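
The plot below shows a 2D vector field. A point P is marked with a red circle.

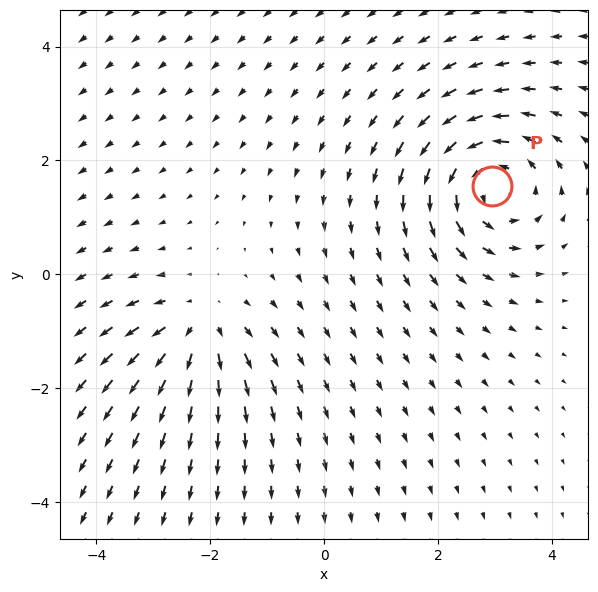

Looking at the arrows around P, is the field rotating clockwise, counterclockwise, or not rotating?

Near P at (2.9, 1.6) the arrows circulate counterclockwise. The curl (z-component) there is about +5; positive curl means counterclockwise rotation.

counterclockwise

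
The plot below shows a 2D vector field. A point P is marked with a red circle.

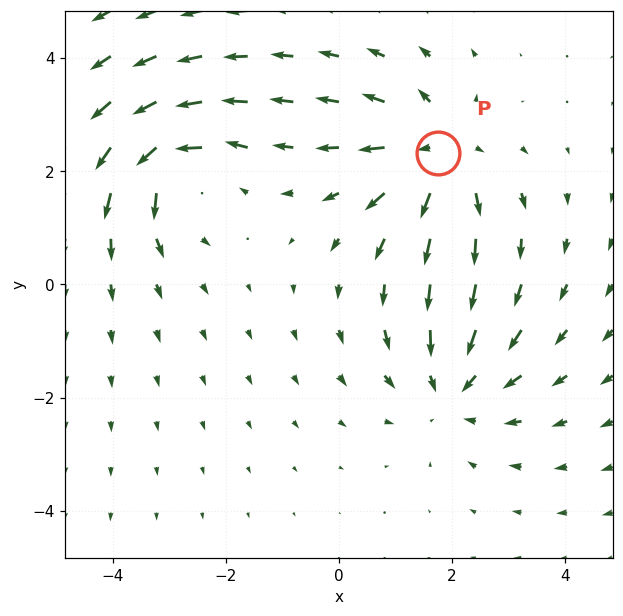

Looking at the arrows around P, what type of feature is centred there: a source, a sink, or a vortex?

At P (1.7, 2.3) the arrows spread outward. Divergence about +5, curl ≈0 — positive divergence with near-zero curl is a source.

source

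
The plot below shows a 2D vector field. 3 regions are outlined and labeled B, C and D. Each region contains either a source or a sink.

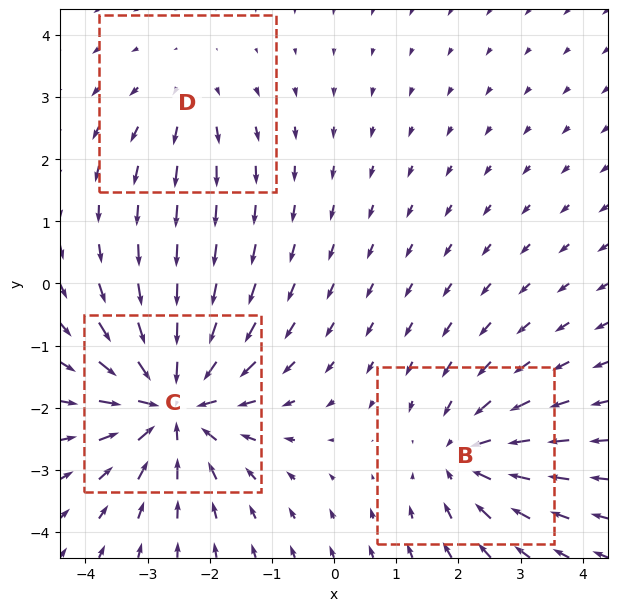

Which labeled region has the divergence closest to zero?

D

Divergence at each region's feature centre — B: about -3, C: about -5, D: about +2. Region D is closest to zero.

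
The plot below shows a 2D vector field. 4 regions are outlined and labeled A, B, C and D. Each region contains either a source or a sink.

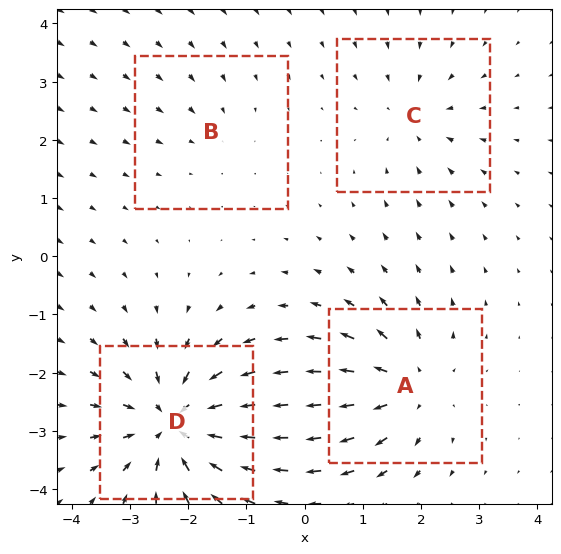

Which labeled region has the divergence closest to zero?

B

Divergence at each region's feature centre — A: about +5, B: about -2, C: about -3, D: about -7. Region B is closest to zero.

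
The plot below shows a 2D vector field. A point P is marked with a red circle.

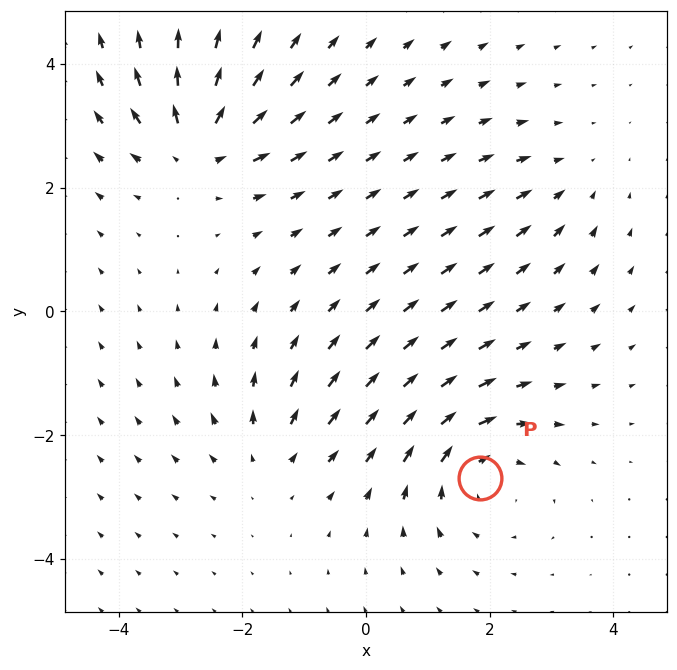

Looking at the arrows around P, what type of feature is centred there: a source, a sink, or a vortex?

vortex

At P (1.8, -2.7) the arrows circulate clockwise. Divergence ≈0, curl about -5 — near-zero divergence with nonzero curl is a vortex.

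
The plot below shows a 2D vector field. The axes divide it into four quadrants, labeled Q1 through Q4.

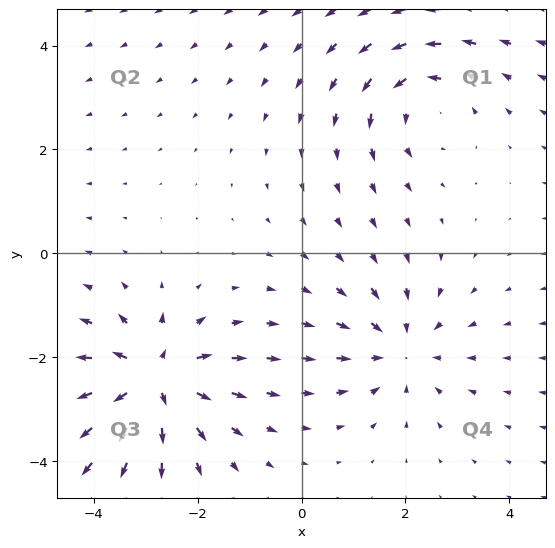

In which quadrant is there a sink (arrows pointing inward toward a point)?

The sink sits at approximately (1.9, -1.9), which lies in quadrant Q4. The divergence there is about -3, negative as expected for a sink.

Q4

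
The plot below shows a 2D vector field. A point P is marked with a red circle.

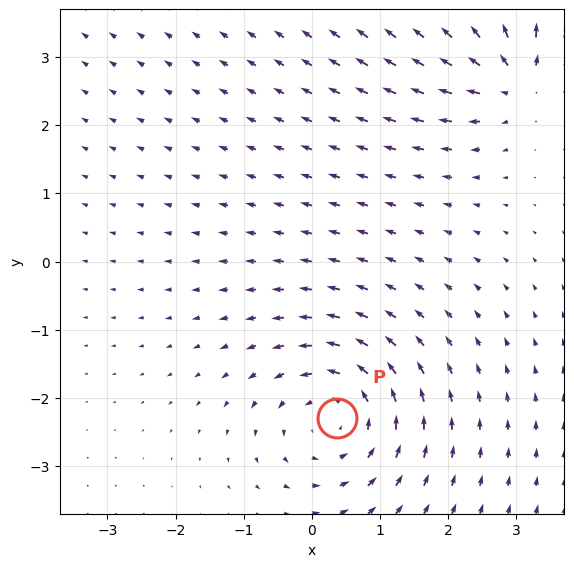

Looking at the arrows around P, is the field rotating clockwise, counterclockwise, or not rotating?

Near P at (0.4, -2.3) the arrows circulate counterclockwise. The curl (z-component) there is about +3; positive curl means counterclockwise rotation.

counterclockwise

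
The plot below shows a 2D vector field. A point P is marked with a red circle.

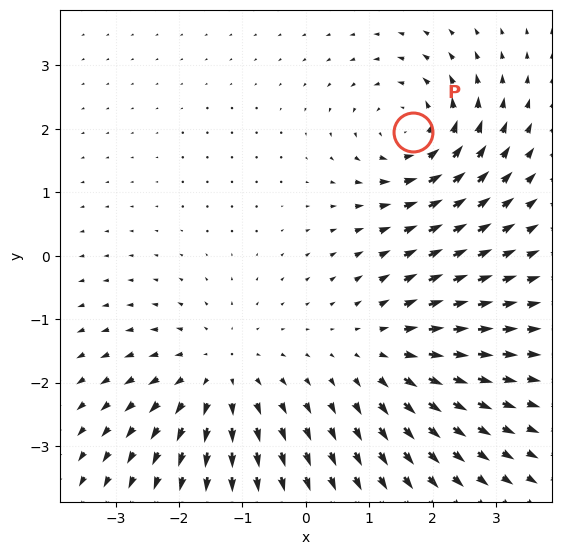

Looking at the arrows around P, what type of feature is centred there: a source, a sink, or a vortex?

At P (1.7, 1.9) the arrows circulate counterclockwise. Divergence ≈0, curl about +4 — near-zero divergence with nonzero curl is a vortex.

vortex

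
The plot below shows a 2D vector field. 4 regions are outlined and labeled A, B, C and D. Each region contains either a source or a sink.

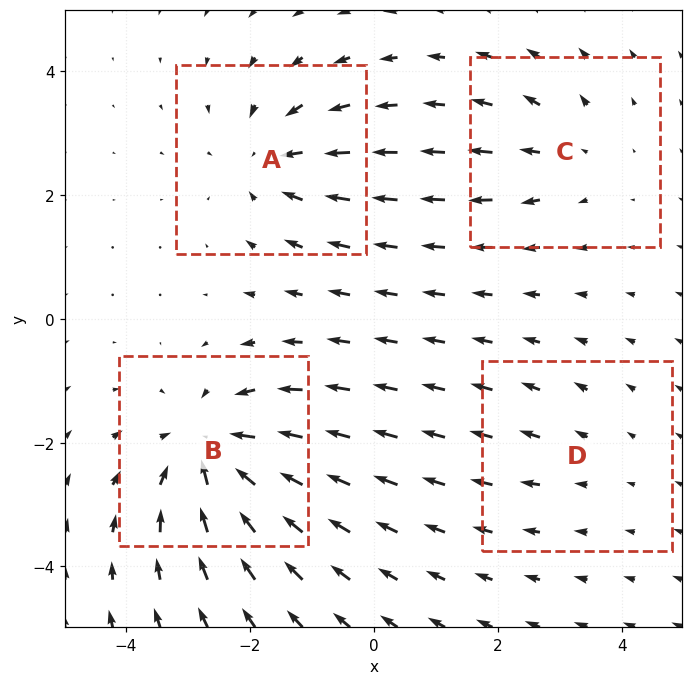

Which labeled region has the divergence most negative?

B

Divergence at each region's feature centre — A: about -5, B: about -6, C: about +3, D: about +2. Region B is most negative.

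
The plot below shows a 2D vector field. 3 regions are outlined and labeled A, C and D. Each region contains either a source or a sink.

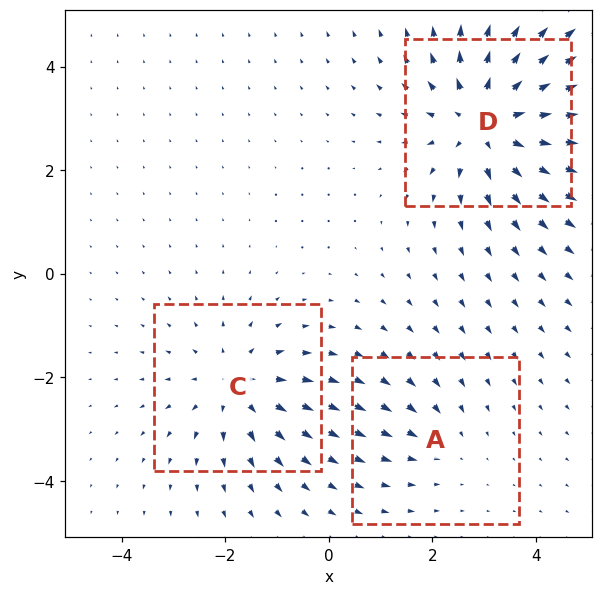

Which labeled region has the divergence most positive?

Divergence at each region's feature centre — A: about -2, C: about +3, D: about +5. Region D is most positive.

D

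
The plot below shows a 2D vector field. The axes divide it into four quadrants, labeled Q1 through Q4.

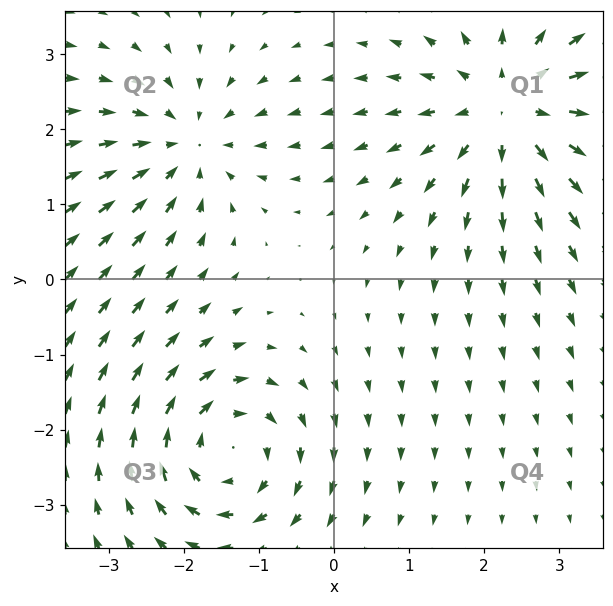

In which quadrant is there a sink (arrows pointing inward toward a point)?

The sink sits at approximately (-2.0, 1.8), which lies in quadrant Q2. The divergence there is about -4, negative as expected for a sink.

Q2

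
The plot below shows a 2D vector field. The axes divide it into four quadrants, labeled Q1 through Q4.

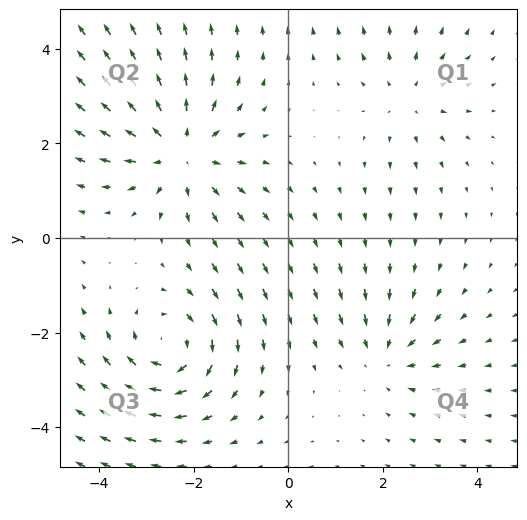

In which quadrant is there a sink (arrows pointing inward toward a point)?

The sink sits at approximately (2.1, -2.5), which lies in quadrant Q4. The divergence there is about -3, negative as expected for a sink.

Q4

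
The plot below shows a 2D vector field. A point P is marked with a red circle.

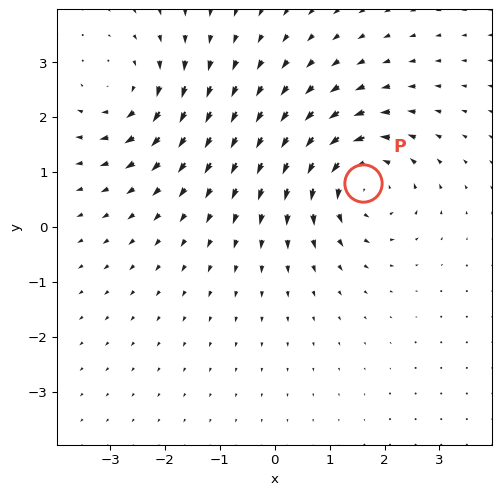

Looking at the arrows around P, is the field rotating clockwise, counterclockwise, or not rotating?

Near P at (1.6, 0.8) the arrows circulate counterclockwise. The curl (z-component) there is about +4; positive curl means counterclockwise rotation.

counterclockwise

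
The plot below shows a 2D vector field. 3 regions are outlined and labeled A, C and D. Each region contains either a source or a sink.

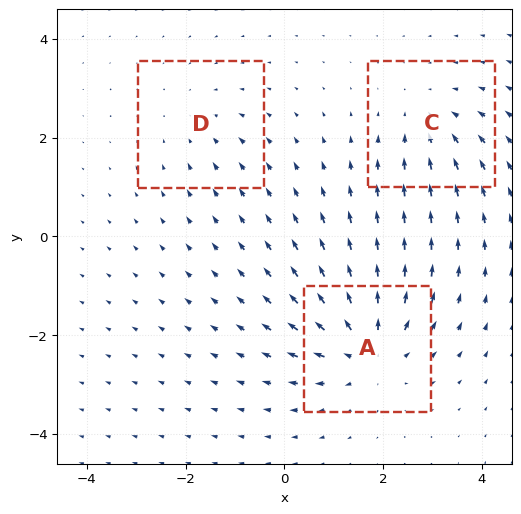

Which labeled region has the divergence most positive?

Divergence at each region's feature centre — A: about +4, C: about -3, D: about -2. Region A is most positive.

A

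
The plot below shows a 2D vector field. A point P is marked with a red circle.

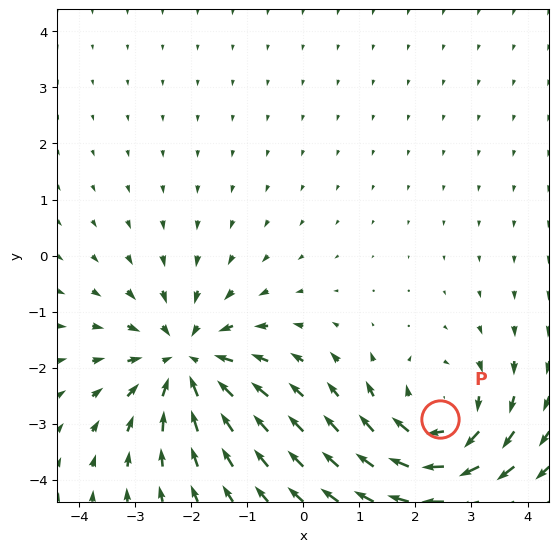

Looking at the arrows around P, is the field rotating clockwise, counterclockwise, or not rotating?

Near P at (2.4, -2.9) the arrows circulate clockwise. The curl (z-component) there is about -4; negative curl means clockwise rotation.

clockwise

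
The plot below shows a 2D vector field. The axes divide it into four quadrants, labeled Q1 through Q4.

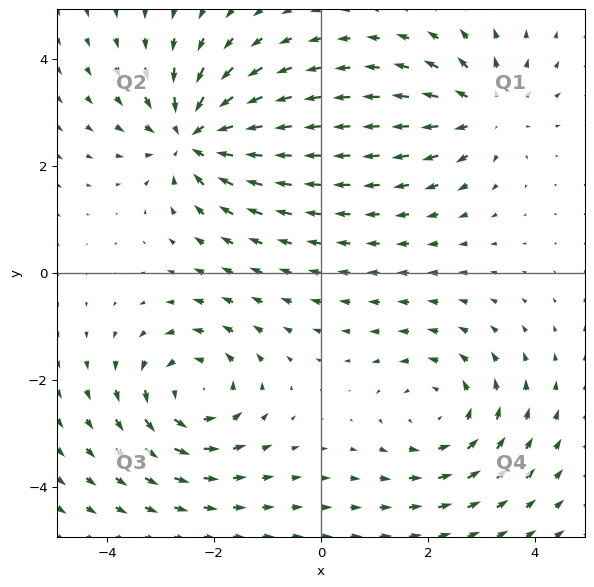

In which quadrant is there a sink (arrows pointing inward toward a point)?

The sink sits at approximately (-2.4, 2.5), which lies in quadrant Q2. The divergence there is about -6, negative as expected for a sink.

Q2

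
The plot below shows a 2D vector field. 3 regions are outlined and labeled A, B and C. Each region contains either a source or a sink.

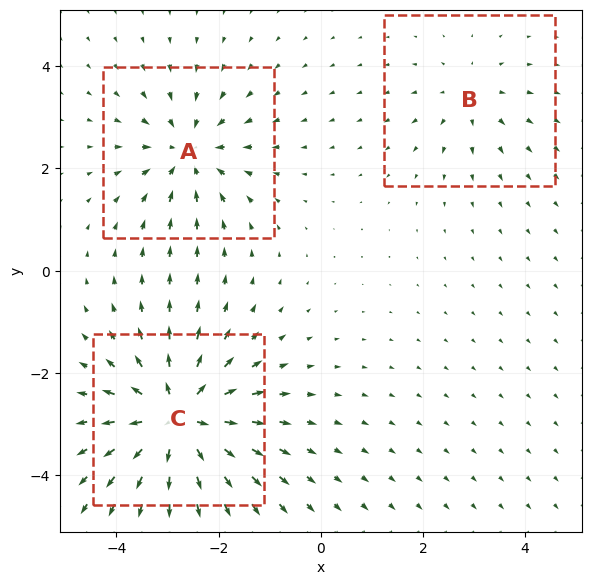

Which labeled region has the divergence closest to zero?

Divergence at each region's feature centre — A: about -4, B: about +2, C: about +6. Region B is closest to zero.

B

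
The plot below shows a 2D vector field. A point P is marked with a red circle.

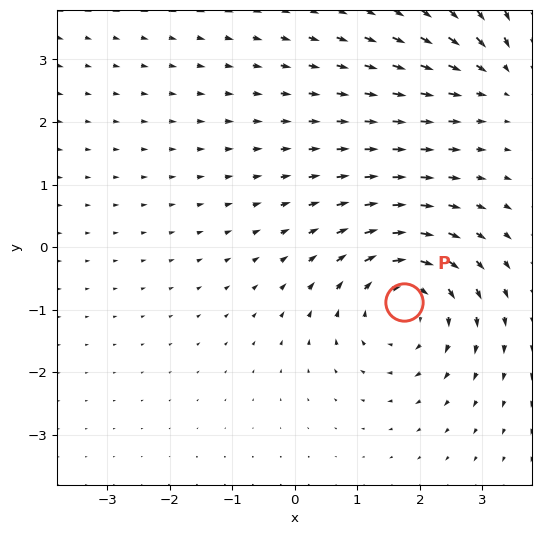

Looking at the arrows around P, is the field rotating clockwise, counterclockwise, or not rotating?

Near P at (1.8, -0.9) the arrows circulate clockwise. The curl (z-component) there is about -4; negative curl means clockwise rotation.

clockwise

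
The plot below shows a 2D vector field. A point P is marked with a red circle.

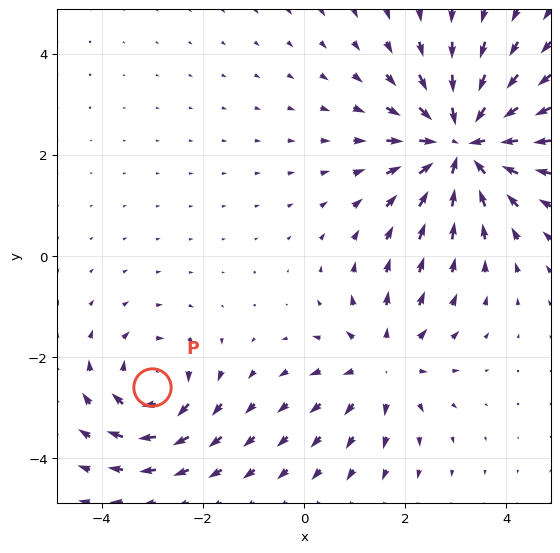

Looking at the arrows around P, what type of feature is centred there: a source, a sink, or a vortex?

vortex

At P (-3.0, -2.6) the arrows circulate clockwise. Divergence ≈0, curl about -3 — near-zero divergence with nonzero curl is a vortex.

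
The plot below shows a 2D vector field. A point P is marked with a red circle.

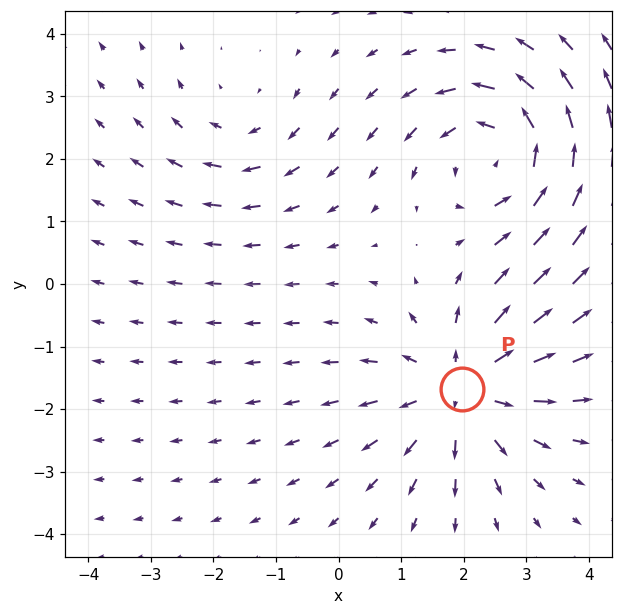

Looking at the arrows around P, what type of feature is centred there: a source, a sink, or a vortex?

source

At P (2.0, -1.7) the arrows spread outward. Divergence about +4, curl ≈0 — positive divergence with near-zero curl is a source.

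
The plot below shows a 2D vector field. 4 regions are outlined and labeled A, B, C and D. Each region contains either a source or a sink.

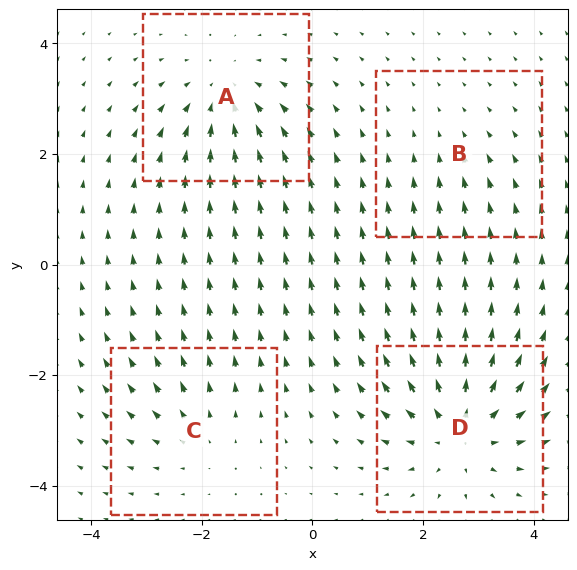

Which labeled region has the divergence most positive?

Divergence at each region's feature centre — A: about -5, B: about -2, C: about +3, D: about +6. Region D is most positive.

D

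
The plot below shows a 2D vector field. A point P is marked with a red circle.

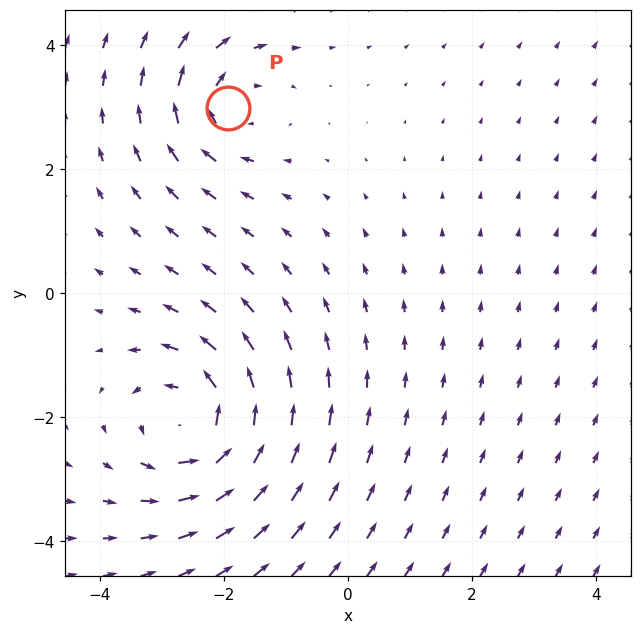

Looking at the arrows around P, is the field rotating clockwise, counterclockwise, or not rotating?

Near P at (-1.9, 3.0) the arrows circulate clockwise. The curl (z-component) there is about -4; negative curl means clockwise rotation.

clockwise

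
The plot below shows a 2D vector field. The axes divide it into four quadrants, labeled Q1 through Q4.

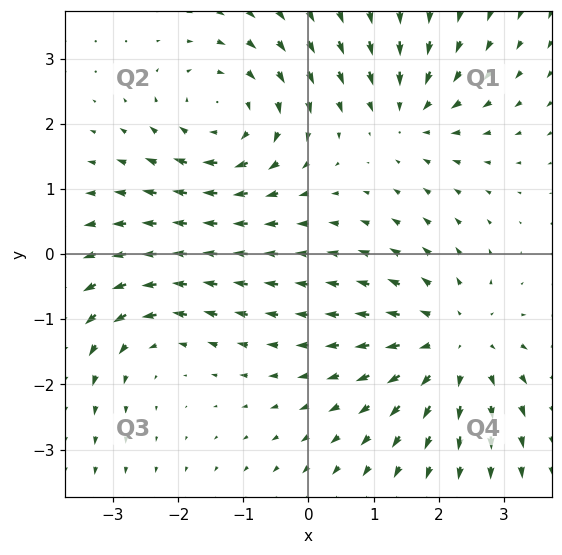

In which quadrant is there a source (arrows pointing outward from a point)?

Q4

The source sits at approximately (2.2, -1.4), which lies in quadrant Q4. The divergence there is about +4, positive as expected for a source.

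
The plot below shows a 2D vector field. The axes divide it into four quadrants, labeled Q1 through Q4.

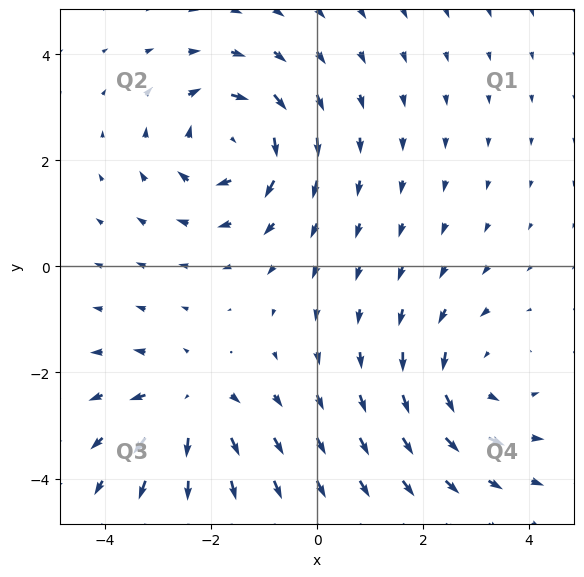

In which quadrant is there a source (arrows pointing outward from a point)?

The source sits at approximately (-2.4, -2.6), which lies in quadrant Q3. The divergence there is about +4, positive as expected for a source.

Q3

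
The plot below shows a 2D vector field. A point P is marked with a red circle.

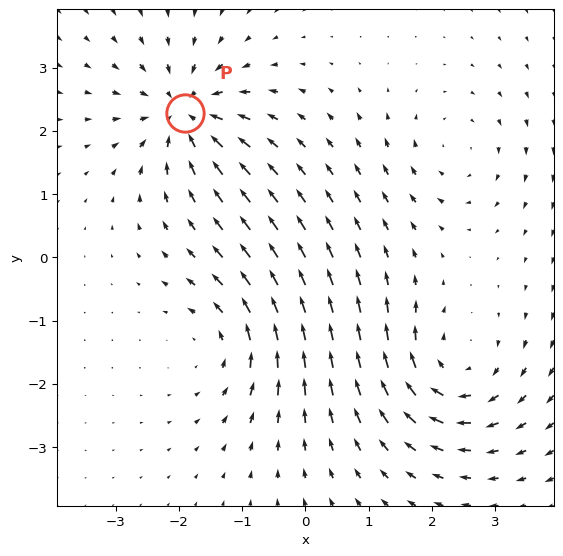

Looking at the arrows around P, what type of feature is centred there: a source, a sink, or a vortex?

At P (-1.9, 2.3) the arrows converge inward. Divergence about -7, curl ≈0 — negative divergence with near-zero curl is a sink.

sink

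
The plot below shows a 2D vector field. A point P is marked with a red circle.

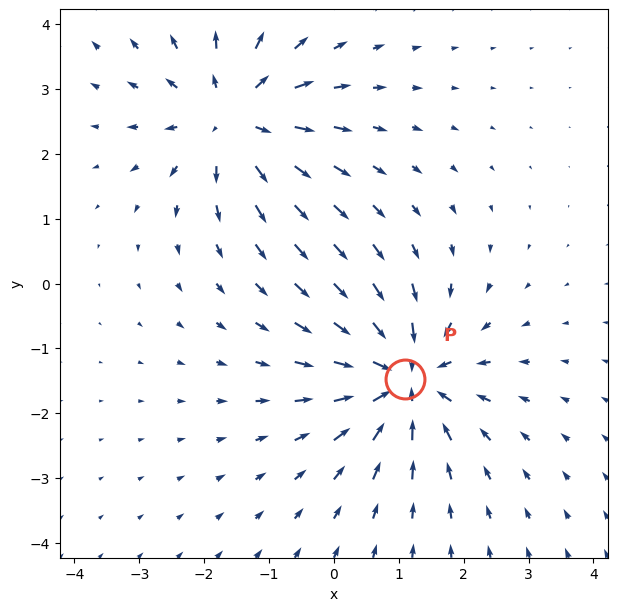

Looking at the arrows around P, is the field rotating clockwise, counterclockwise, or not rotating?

Near P at (1.1, -1.5) the arrows show no circulation. The curl there is ≈0.

not rotating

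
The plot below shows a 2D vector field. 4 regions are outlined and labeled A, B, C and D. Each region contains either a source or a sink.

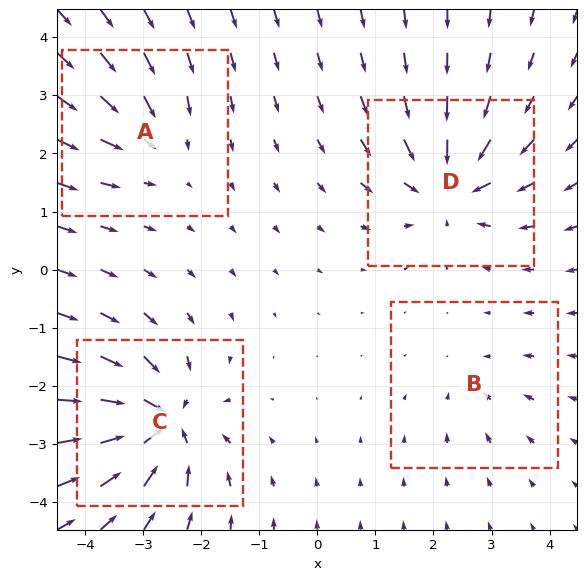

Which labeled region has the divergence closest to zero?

B

Divergence at each region's feature centre — A: about -4, B: about -3, C: about -8, D: about -7. Region B is closest to zero.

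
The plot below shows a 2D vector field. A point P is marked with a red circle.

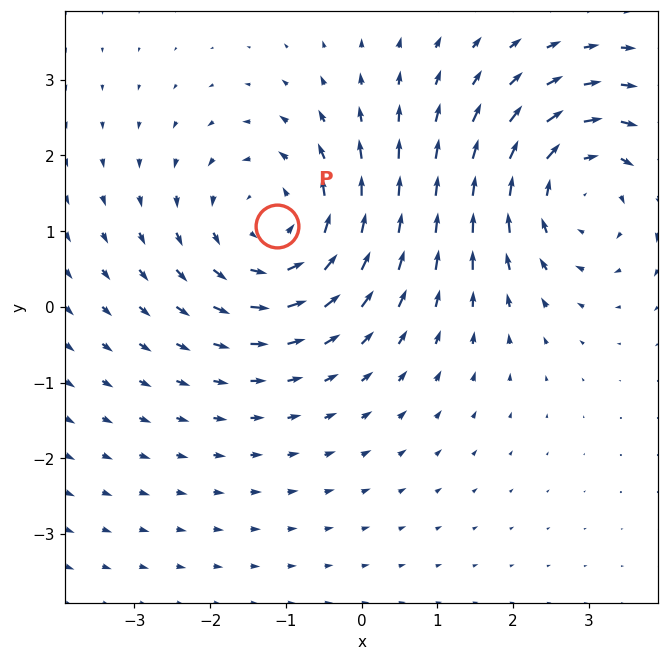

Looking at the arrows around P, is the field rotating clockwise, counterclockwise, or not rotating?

counterclockwise

Near P at (-1.1, 1.1) the arrows circulate counterclockwise. The curl (z-component) there is about +3; positive curl means counterclockwise rotation.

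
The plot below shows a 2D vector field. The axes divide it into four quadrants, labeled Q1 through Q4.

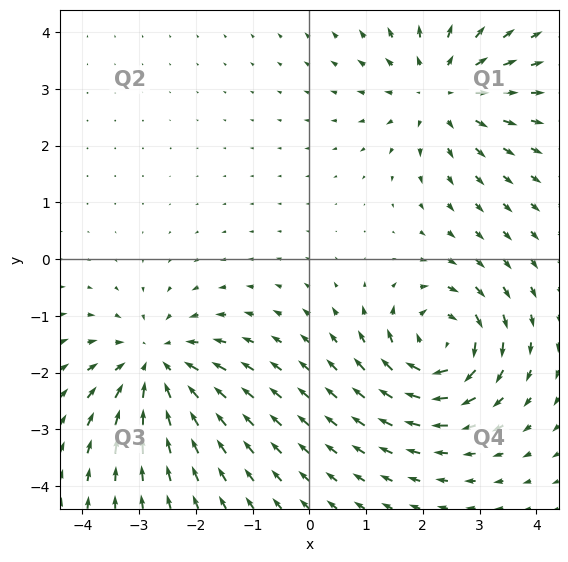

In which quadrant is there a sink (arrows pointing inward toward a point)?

Q3

The sink sits at approximately (-2.7, -1.9), which lies in quadrant Q3. The divergence there is about -4, negative as expected for a sink.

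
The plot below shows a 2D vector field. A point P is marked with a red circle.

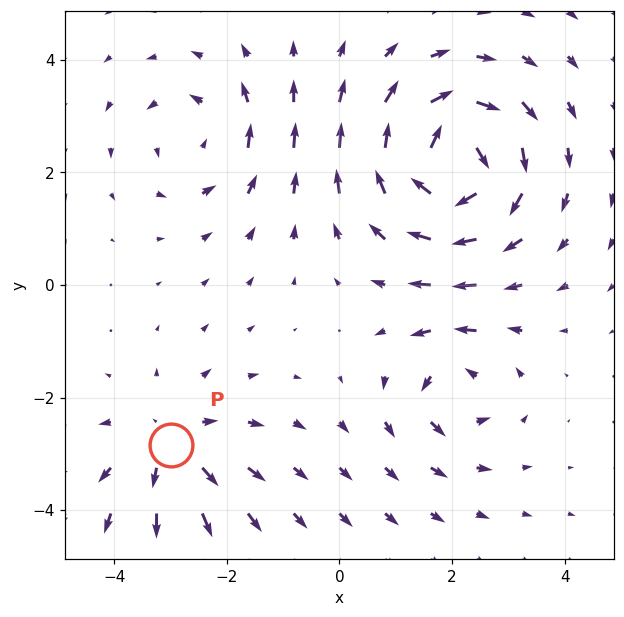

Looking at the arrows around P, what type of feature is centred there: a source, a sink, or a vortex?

At P (-3.0, -2.8) the arrows spread outward. Divergence about +3, curl ≈0 — positive divergence with near-zero curl is a source.

source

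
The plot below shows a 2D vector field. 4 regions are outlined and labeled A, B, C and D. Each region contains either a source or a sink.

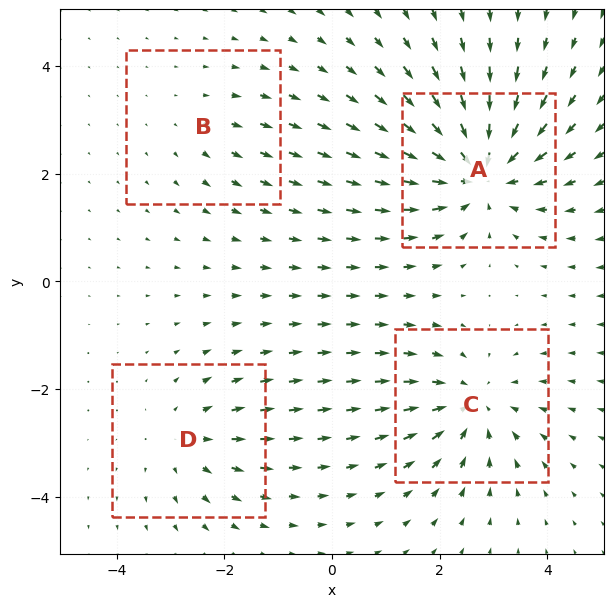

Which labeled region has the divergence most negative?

A

Divergence at each region's feature centre — A: about -7, B: about +2, C: about -4, D: about +3. Region A is most negative.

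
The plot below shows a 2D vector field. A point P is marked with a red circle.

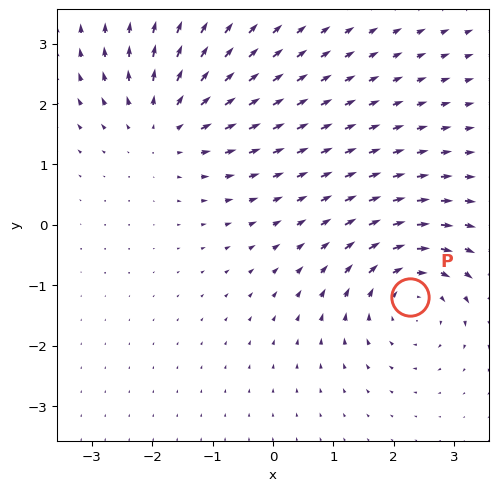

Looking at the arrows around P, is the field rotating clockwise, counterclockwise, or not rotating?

clockwise

Near P at (2.3, -1.2) the arrows circulate clockwise. The curl (z-component) there is about -4; negative curl means clockwise rotation.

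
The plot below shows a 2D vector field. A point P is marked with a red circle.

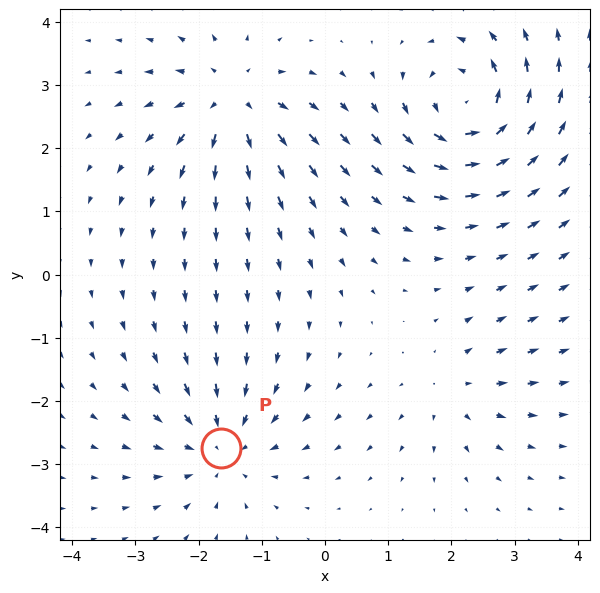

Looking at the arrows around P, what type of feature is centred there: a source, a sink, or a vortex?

sink

At P (-1.6, -2.7) the arrows converge inward. Divergence about -4, curl ≈0 — negative divergence with near-zero curl is a sink.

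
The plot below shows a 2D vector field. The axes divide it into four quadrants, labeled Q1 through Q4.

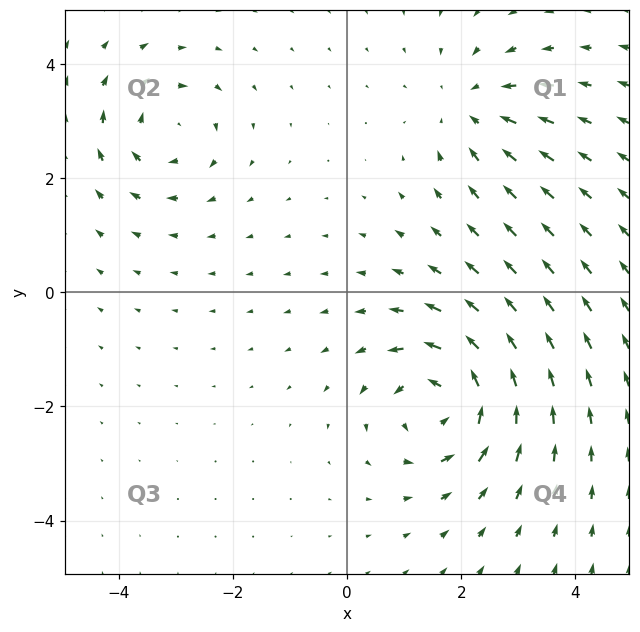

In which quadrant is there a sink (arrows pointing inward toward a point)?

The sink sits at approximately (2.2, 3.2), which lies in quadrant Q1. The divergence there is about -3, negative as expected for a sink.

Q1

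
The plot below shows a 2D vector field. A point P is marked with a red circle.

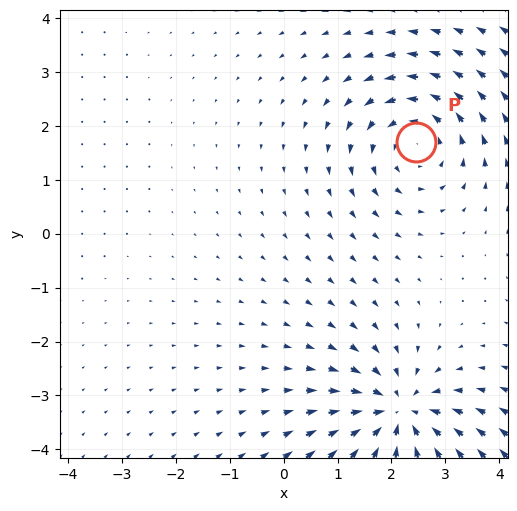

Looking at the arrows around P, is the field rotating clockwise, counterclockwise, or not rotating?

Near P at (2.5, 1.7) the arrows circulate counterclockwise. The curl (z-component) there is about +3; positive curl means counterclockwise rotation.

counterclockwise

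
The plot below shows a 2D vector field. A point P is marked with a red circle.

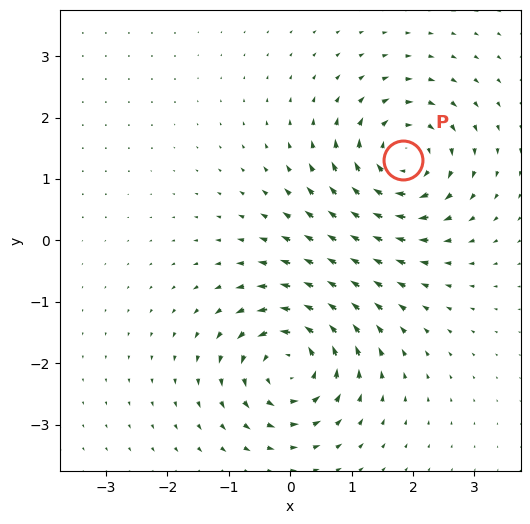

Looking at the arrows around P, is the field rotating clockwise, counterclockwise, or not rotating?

clockwise

Near P at (1.8, 1.3) the arrows circulate clockwise. The curl (z-component) there is about -5; negative curl means clockwise rotation.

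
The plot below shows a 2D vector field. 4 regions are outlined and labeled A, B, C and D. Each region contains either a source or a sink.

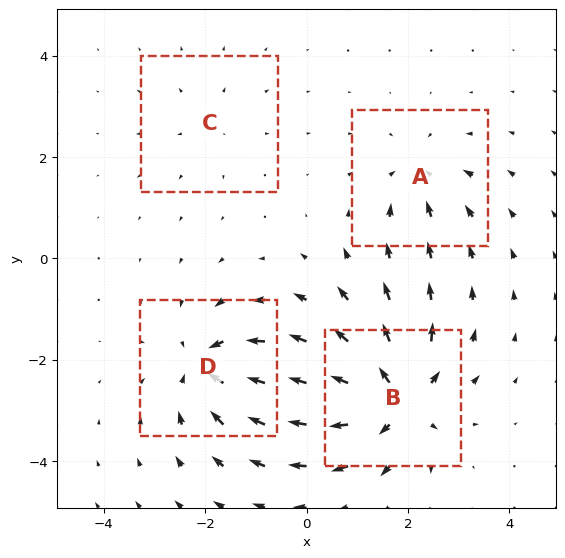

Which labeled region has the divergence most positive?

B

Divergence at each region's feature centre — A: about -4, B: about +8, C: about +2, D: about -6. Region B is most positive.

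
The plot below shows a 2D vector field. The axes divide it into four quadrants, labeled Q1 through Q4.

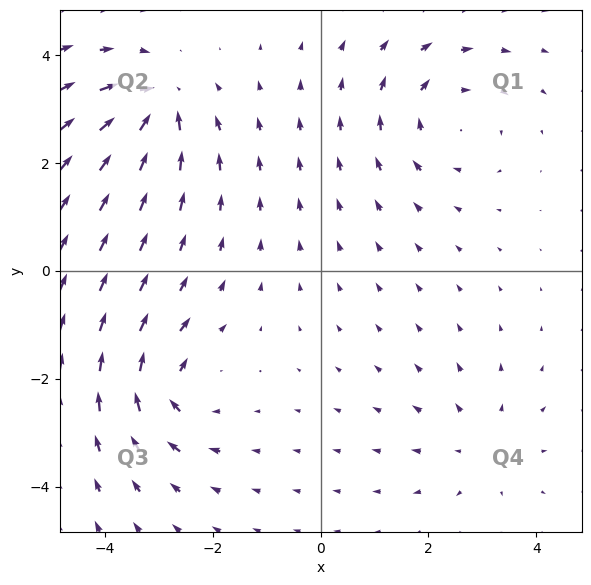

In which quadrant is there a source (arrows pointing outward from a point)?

The source sits at approximately (3.0, -3.2), which lies in quadrant Q4. The divergence there is about +3, positive as expected for a source.

Q4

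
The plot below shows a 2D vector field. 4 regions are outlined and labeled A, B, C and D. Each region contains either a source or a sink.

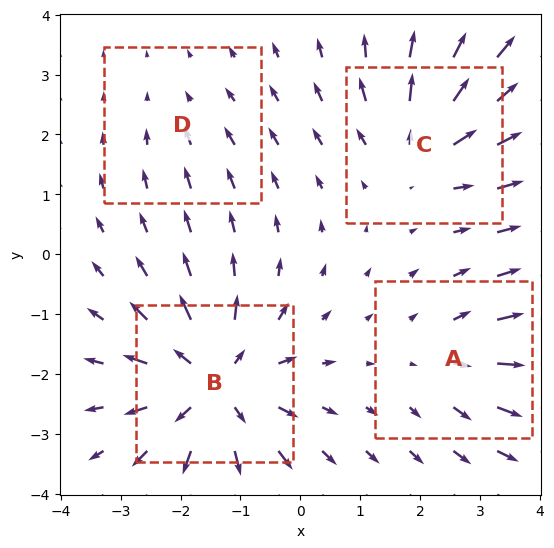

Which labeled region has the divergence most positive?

B

Divergence at each region's feature centre — A: about +3, B: about +7, C: about +5, D: about -2. Region B is most positive.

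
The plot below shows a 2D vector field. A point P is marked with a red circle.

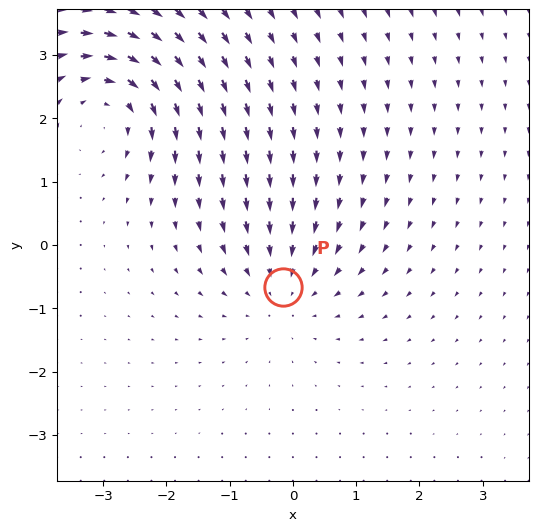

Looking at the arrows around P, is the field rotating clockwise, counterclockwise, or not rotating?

not rotating

Near P at (-0.1, -0.7) the arrows show no circulation. The curl there is ≈0.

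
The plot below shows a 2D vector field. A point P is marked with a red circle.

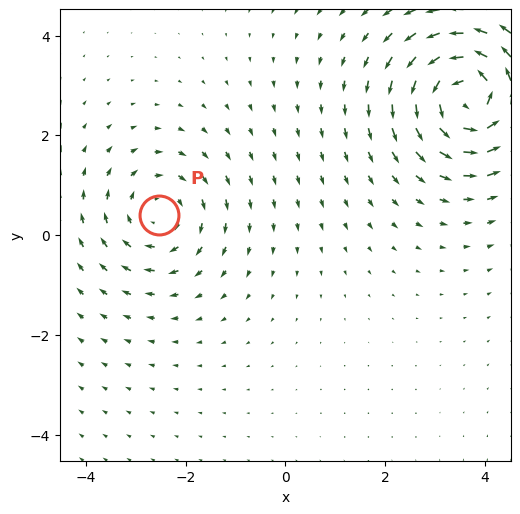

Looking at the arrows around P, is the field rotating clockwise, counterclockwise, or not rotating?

Near P at (-2.5, 0.4) the arrows circulate clockwise. The curl (z-component) there is about -3; negative curl means clockwise rotation.

clockwise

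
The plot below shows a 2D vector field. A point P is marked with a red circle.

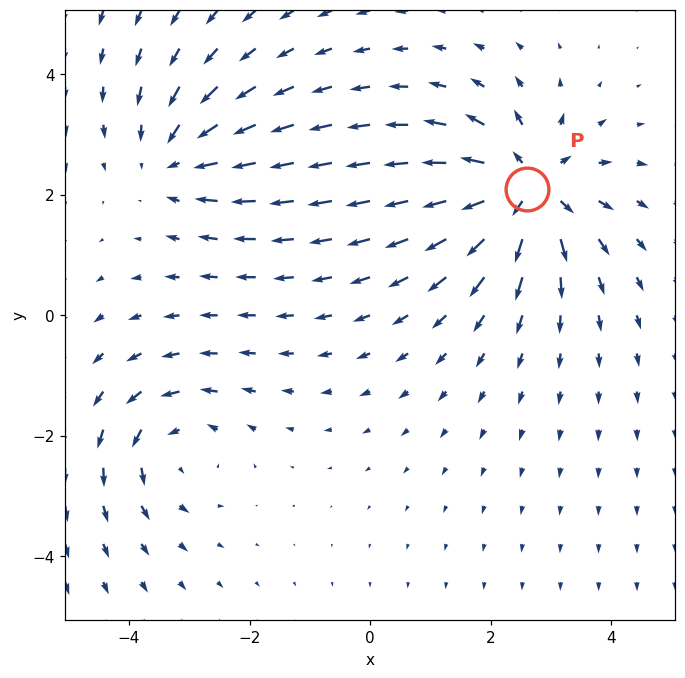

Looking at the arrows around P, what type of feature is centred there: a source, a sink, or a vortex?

At P (2.6, 2.1) the arrows spread outward. Divergence about +6, curl ≈0 — positive divergence with near-zero curl is a source.

source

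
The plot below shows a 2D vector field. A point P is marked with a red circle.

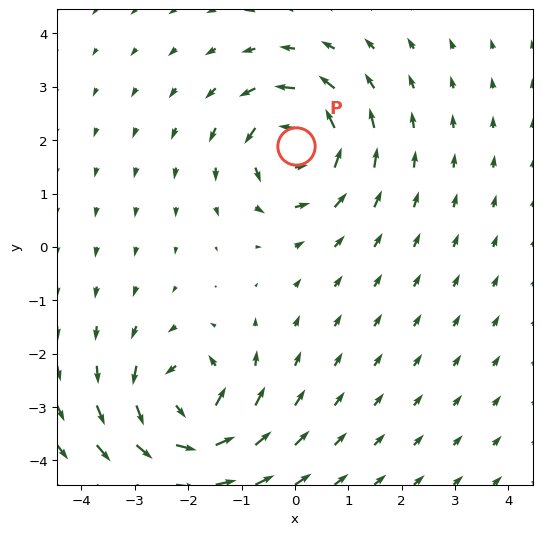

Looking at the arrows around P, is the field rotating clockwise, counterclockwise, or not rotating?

counterclockwise

Near P at (0.0, 1.9) the arrows circulate counterclockwise. The curl (z-component) there is about +6; positive curl means counterclockwise rotation.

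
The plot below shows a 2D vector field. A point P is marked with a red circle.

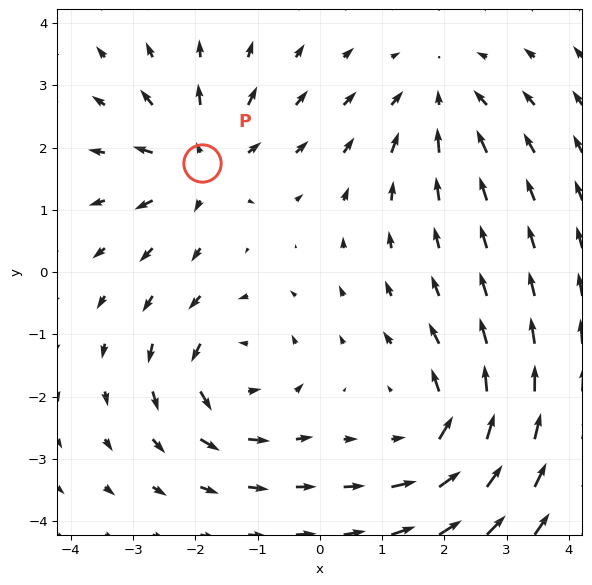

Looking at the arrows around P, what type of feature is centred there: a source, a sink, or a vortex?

At P (-1.9, 1.7) the arrows spread outward. Divergence about +4, curl ≈0 — positive divergence with near-zero curl is a source.

source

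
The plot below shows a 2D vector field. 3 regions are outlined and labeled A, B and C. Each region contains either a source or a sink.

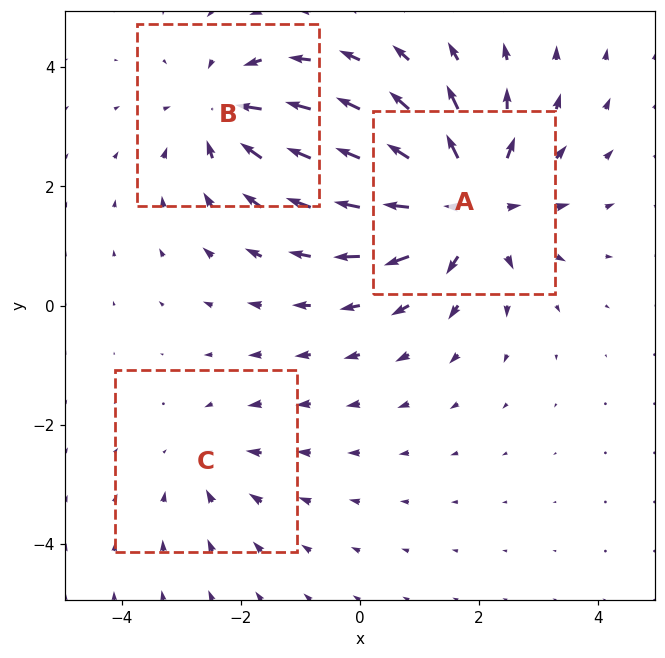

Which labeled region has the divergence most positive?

A

Divergence at each region's feature centre — A: about +5, B: about -3, C: about -2. Region A is most positive.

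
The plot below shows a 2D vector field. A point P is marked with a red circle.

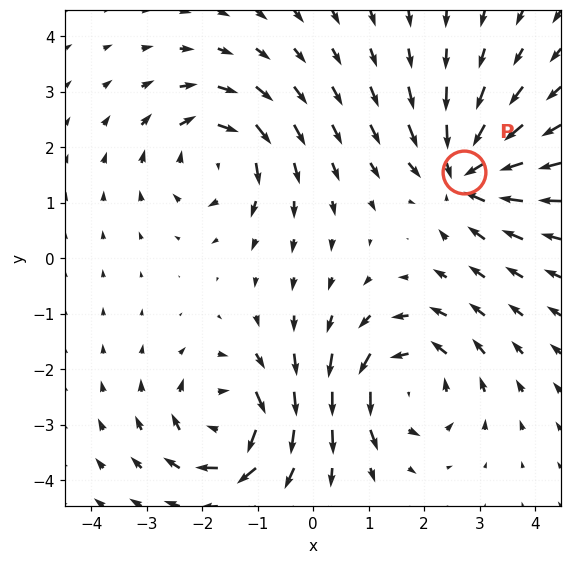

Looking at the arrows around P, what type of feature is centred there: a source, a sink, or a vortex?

At P (2.7, 1.6) the arrows converge inward. Divergence about -6, curl ≈0 — negative divergence with near-zero curl is a sink.

sink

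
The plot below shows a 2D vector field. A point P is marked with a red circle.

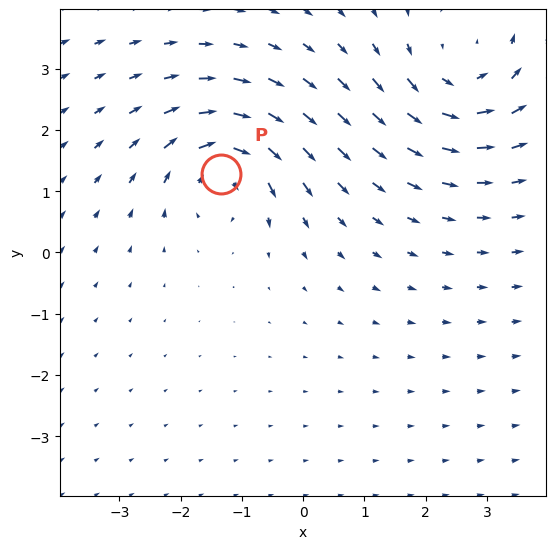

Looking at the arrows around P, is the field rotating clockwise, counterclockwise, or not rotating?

Near P at (-1.3, 1.3) the arrows circulate clockwise. The curl (z-component) there is about -5; negative curl means clockwise rotation.

clockwise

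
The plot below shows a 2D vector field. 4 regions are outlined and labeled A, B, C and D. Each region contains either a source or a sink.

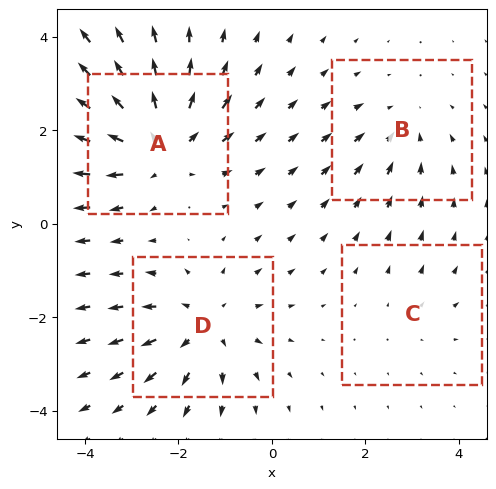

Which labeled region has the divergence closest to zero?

C

Divergence at each region's feature centre — A: about +6, B: about -3, C: about +2, D: about +5. Region C is closest to zero.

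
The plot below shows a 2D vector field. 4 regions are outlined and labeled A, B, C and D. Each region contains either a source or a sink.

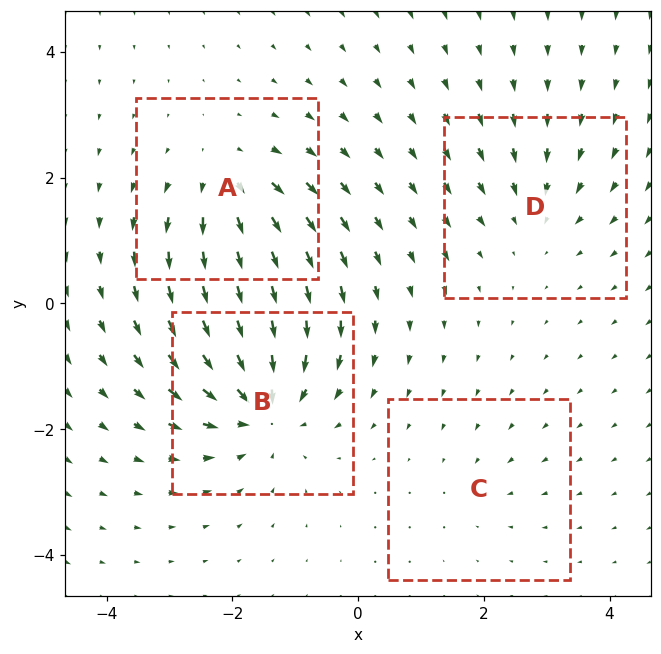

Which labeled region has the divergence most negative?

Divergence at each region's feature centre — A: about +5, B: about -7, C: about -2, D: about -4. Region B is most negative.

B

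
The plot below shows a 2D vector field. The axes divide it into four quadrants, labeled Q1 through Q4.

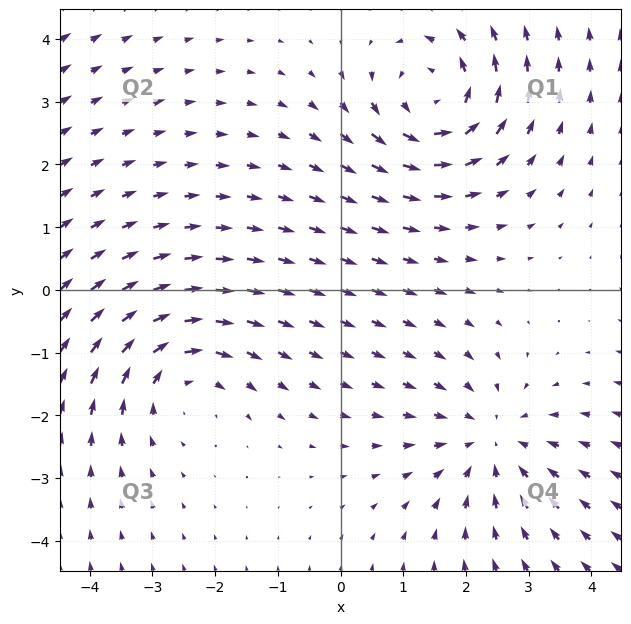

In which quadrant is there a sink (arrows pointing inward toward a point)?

The sink sits at approximately (2.4, -2.4), which lies in quadrant Q4. The divergence there is about -3, negative as expected for a sink.

Q4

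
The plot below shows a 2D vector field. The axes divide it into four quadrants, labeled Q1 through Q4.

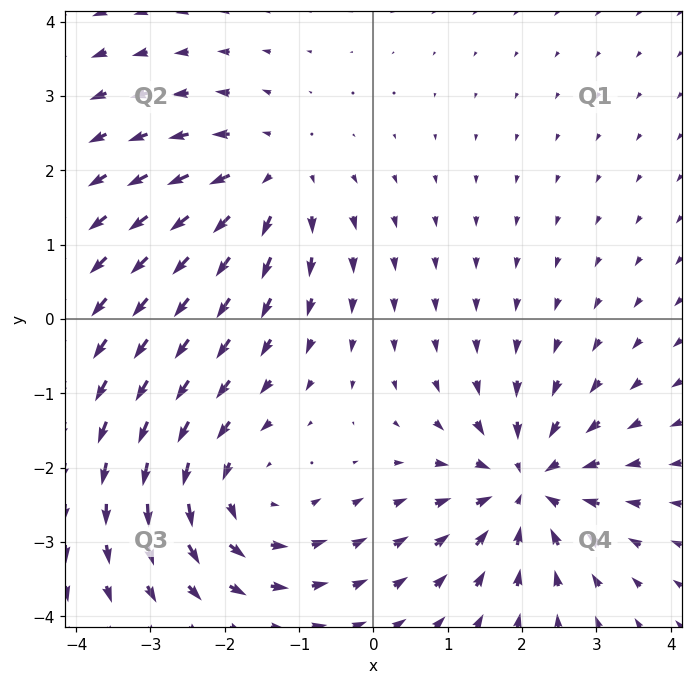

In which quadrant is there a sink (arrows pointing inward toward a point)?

The sink sits at approximately (2.1, -2.2), which lies in quadrant Q4. The divergence there is about -5, negative as expected for a sink.

Q4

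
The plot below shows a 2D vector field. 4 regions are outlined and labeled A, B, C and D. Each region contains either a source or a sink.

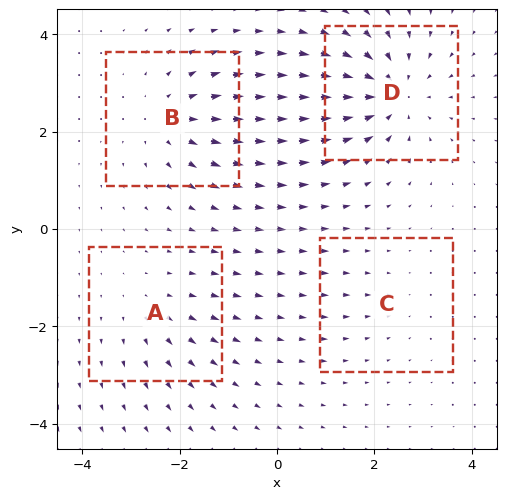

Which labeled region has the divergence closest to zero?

C

Divergence at each region's feature centre — A: about +3, B: about +5, C: about -2, D: about -7. Region C is closest to zero.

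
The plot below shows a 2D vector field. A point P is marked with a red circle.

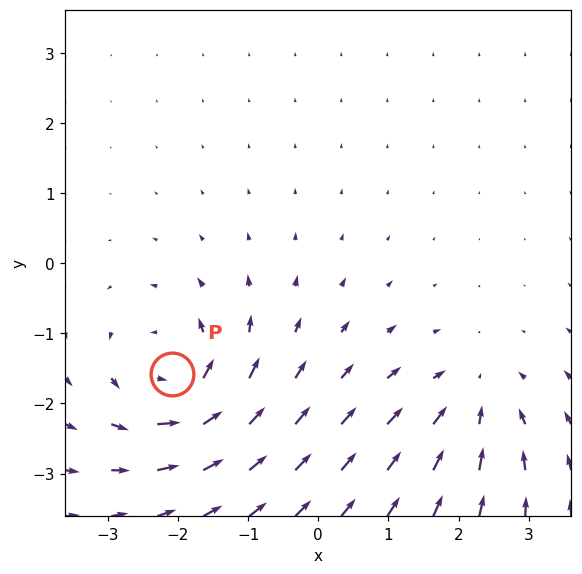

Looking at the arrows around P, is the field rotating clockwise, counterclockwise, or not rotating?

Near P at (-2.1, -1.6) the arrows circulate counterclockwise. The curl (z-component) there is about +7; positive curl means counterclockwise rotation.

counterclockwise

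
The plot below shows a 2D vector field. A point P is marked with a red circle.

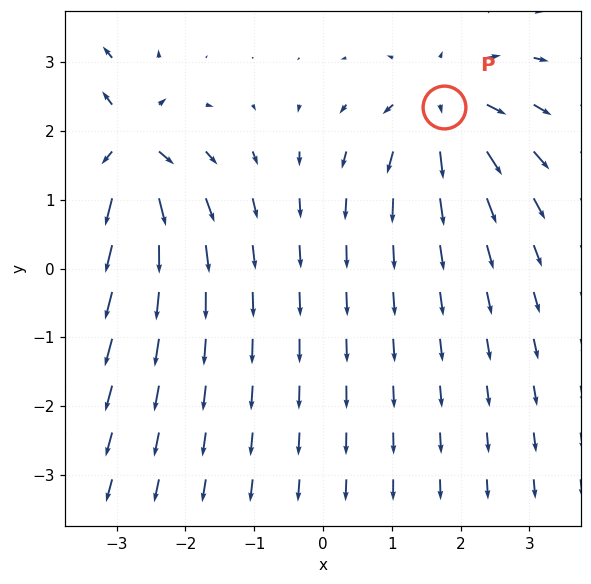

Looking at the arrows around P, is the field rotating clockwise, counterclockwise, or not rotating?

Near P at (1.8, 2.4) the arrows show no circulation. The curl there is ≈0.

not rotating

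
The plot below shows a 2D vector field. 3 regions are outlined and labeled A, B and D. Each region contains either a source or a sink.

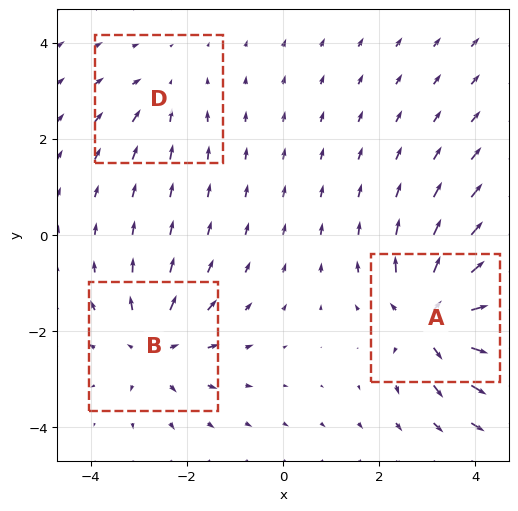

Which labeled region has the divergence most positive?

A

Divergence at each region's feature centre — A: about +6, B: about +4, D: about -2. Region A is most positive.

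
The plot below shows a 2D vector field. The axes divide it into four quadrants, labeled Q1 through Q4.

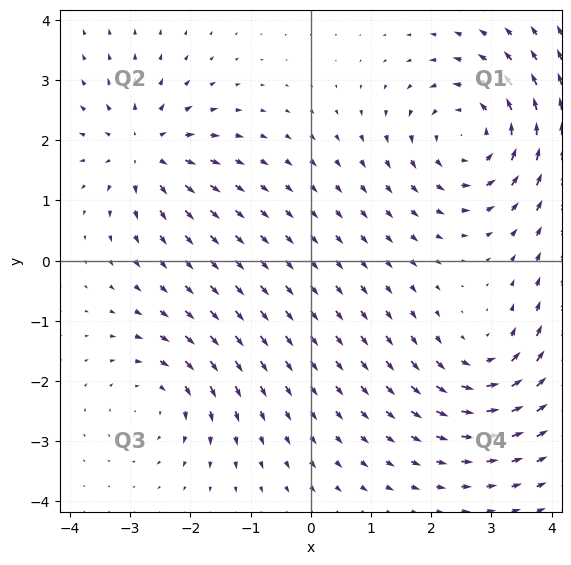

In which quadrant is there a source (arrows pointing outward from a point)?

The source sits at approximately (-2.8, 1.8), which lies in quadrant Q2. The divergence there is about +4, positive as expected for a source.

Q2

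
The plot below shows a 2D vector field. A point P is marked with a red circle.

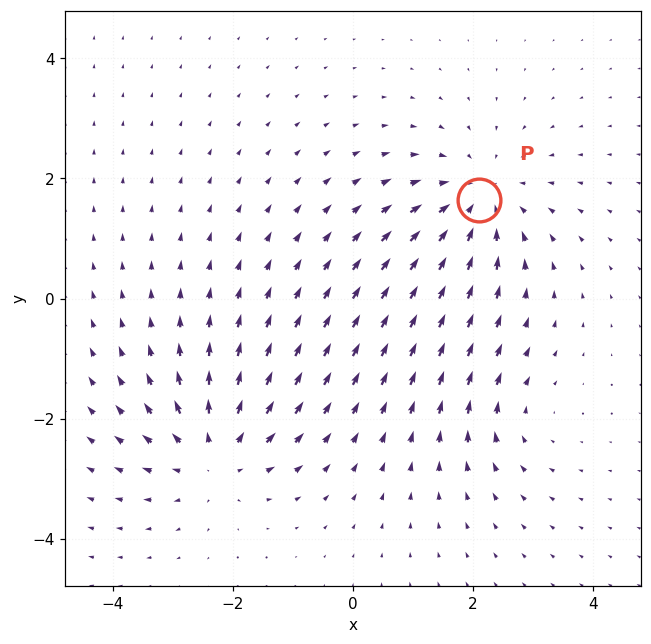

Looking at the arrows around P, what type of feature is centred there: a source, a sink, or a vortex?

At P (2.1, 1.6) the arrows converge inward. Divergence about -4, curl ≈0 — negative divergence with near-zero curl is a sink.

sink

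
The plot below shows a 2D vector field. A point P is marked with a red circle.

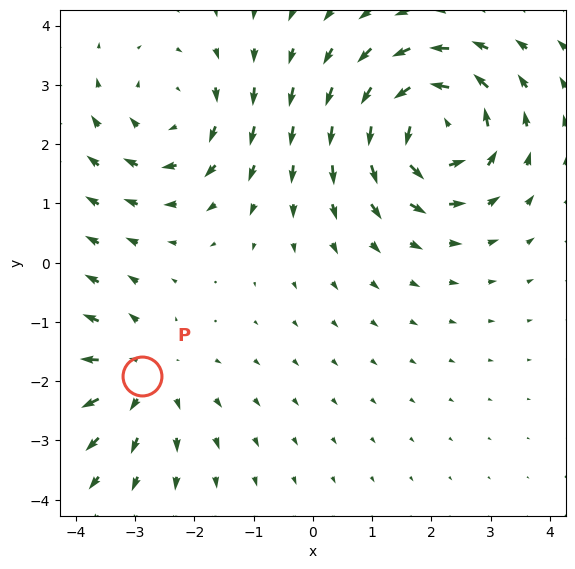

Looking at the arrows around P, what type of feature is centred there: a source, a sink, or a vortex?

source

At P (-2.9, -1.9) the arrows spread outward. Divergence about +2, curl ≈0 — positive divergence with near-zero curl is a source.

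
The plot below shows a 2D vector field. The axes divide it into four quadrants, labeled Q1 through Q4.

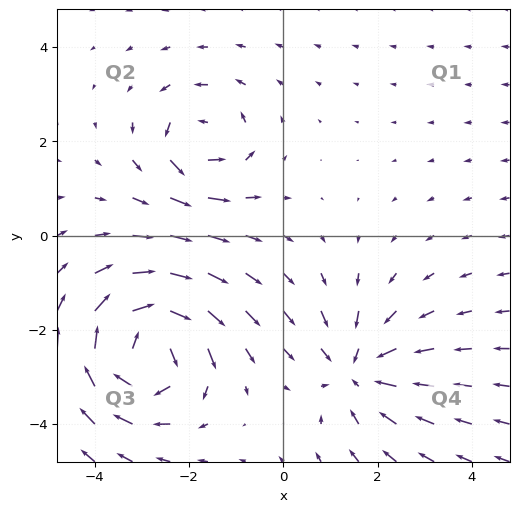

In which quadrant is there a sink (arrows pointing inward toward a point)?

Q4

The sink sits at approximately (1.6, -2.9), which lies in quadrant Q4. The divergence there is about -3, negative as expected for a sink.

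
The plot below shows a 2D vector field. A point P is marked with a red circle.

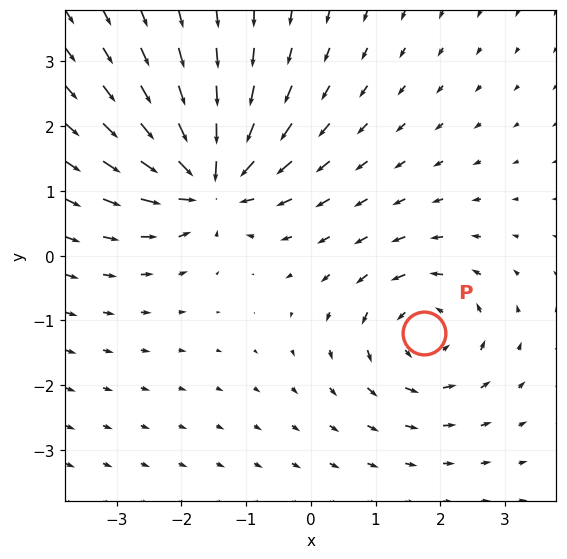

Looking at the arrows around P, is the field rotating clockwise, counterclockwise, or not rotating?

Near P at (1.7, -1.2) the arrows circulate counterclockwise. The curl (z-component) there is about +4; positive curl means counterclockwise rotation.

counterclockwise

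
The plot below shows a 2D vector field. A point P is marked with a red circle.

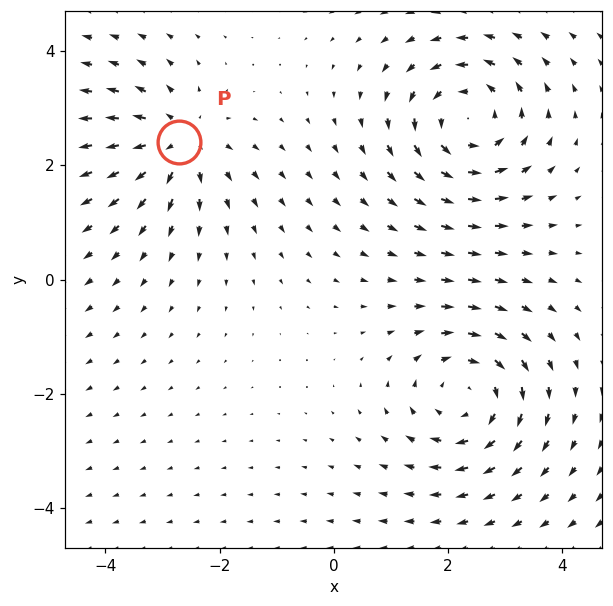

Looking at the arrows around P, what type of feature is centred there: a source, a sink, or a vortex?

At P (-2.7, 2.4) the arrows spread outward. Divergence about +4, curl ≈0 — positive divergence with near-zero curl is a source.

source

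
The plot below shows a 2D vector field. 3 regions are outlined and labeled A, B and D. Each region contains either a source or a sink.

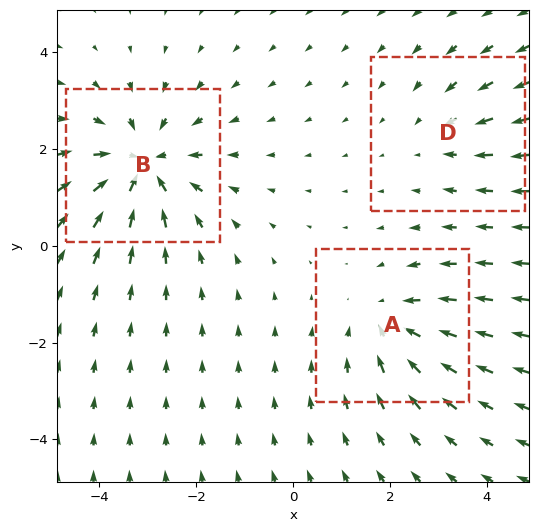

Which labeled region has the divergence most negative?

Divergence at each region's feature centre — A: about -3, B: about -5, D: about -2. Region B is most negative.

B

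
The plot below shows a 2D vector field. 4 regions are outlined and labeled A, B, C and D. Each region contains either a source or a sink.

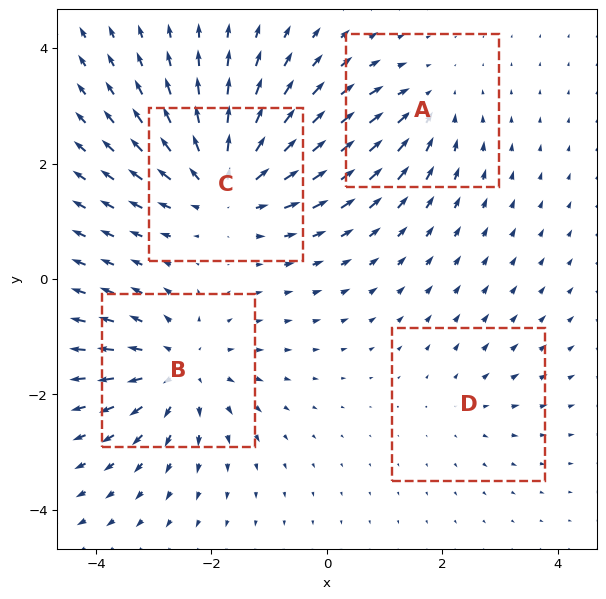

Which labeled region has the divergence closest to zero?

Divergence at each region's feature centre — A: about -3, B: about +5, C: about +6, D: about +2. Region D is closest to zero.

D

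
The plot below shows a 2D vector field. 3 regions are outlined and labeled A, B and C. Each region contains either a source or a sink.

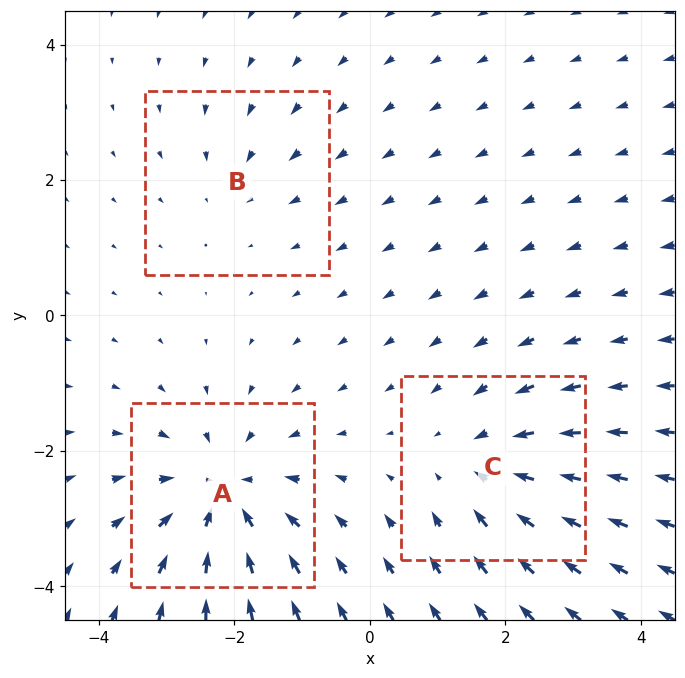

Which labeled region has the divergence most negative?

A

Divergence at each region's feature centre — A: about -5, B: about -2, C: about -3. Region A is most negative.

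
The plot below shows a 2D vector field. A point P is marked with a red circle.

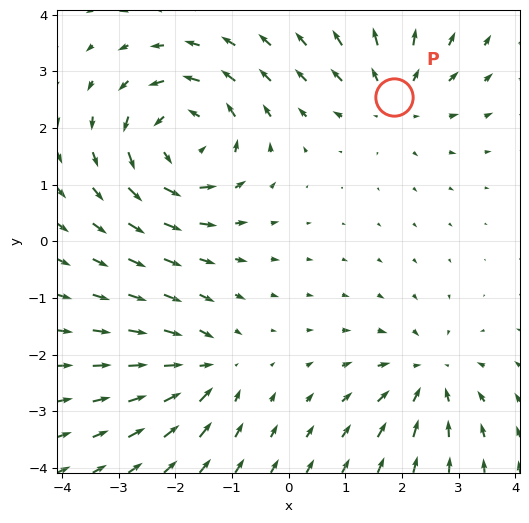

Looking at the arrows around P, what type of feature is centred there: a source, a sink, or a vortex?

source

At P (1.9, 2.5) the arrows spread outward. Divergence about +3, curl ≈0 — positive divergence with near-zero curl is a source.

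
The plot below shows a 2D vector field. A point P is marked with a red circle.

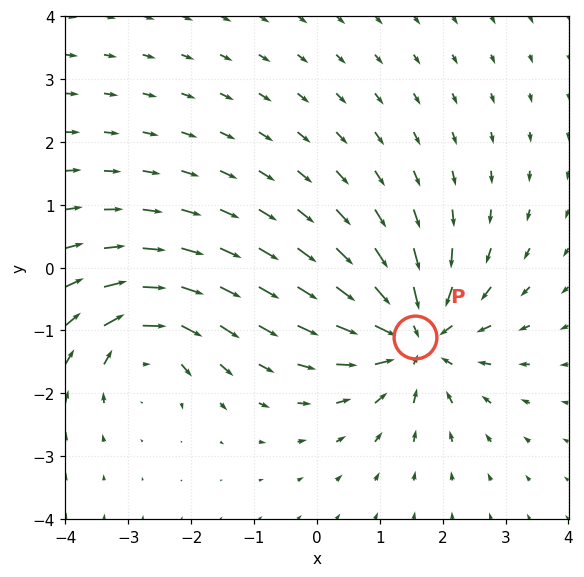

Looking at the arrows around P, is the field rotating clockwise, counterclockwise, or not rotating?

not rotating

Near P at (1.6, -1.1) the arrows show no circulation. The curl there is ≈0.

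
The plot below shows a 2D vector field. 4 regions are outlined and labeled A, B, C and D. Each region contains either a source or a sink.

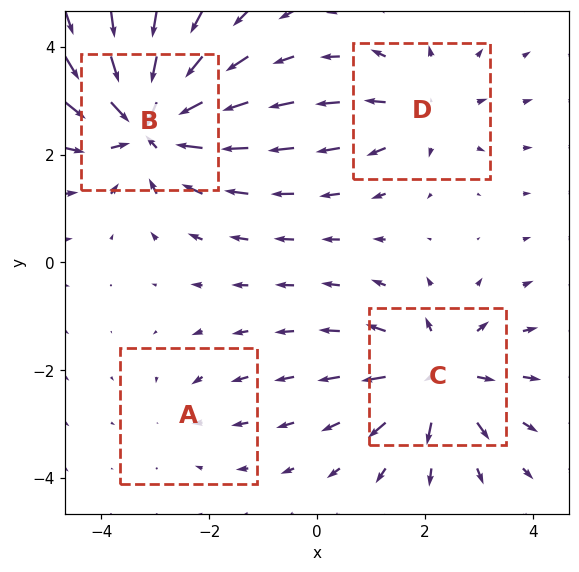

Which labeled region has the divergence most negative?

B

Divergence at each region's feature centre — A: about -2, B: about -7, C: about +5, D: about +4. Region B is most negative.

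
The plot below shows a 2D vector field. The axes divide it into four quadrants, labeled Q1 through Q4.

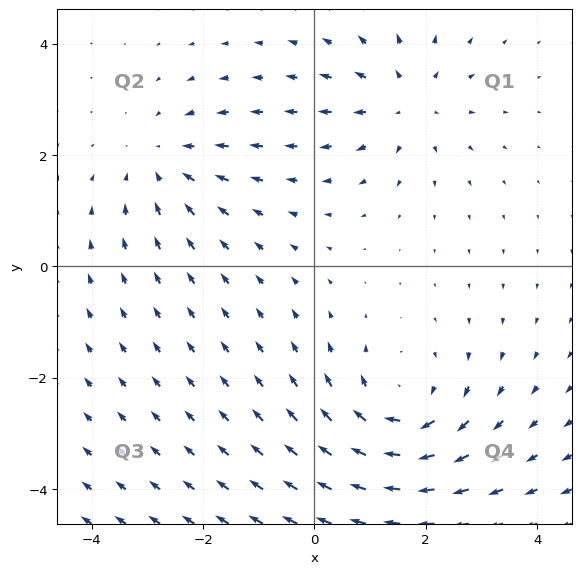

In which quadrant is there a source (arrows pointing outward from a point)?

Q1

The source sits at approximately (1.6, 3.0), which lies in quadrant Q1. The divergence there is about +4, positive as expected for a source.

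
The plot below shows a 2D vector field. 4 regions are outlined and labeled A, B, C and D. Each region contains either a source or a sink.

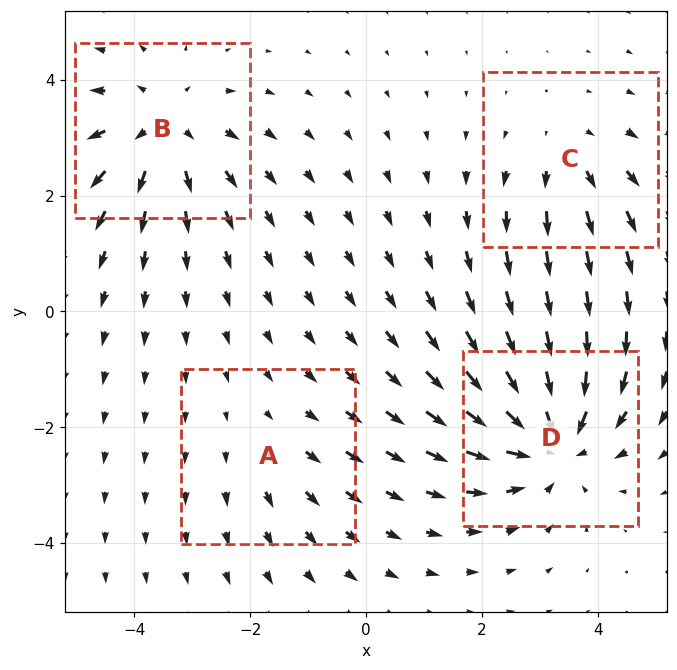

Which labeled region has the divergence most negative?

Divergence at each region's feature centre — A: about +2, B: about +4, C: about +3, D: about -6. Region D is most negative.

D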